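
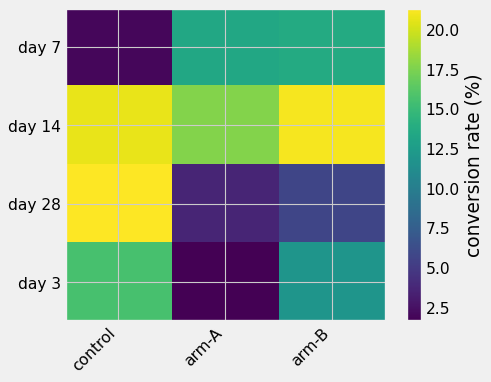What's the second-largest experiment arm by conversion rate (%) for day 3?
Top 3 for day 3: control ≈ 16, arm-B ≈ 12, arm-A ≈ 2.

arm-B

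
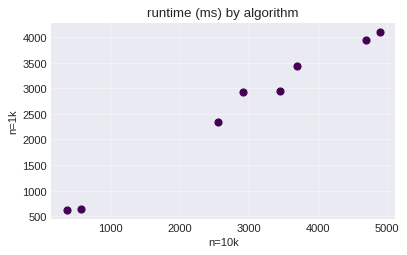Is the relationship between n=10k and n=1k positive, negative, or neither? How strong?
positive, strong

Points are positively correlated; strong (|r| ≈ 1.0).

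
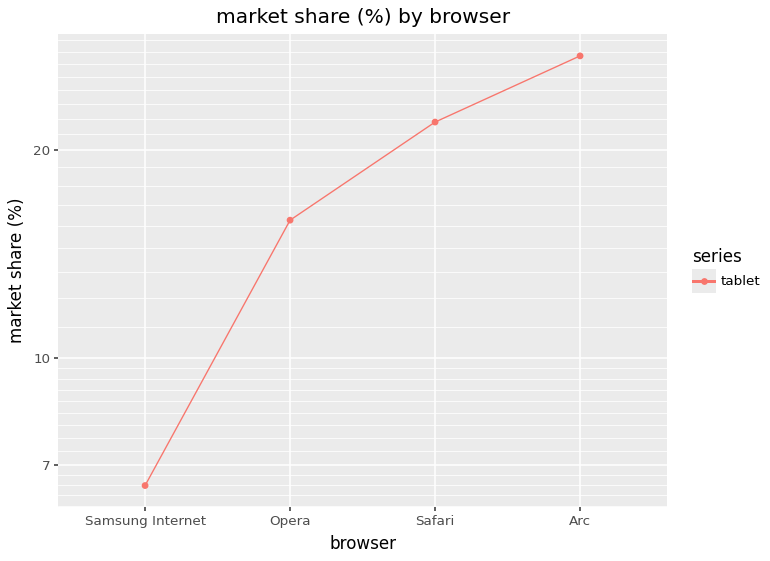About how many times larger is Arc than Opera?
Arc ≈ 28, Opera ≈ 16; 28/16 ≈ 1.75.

≈ 1.75×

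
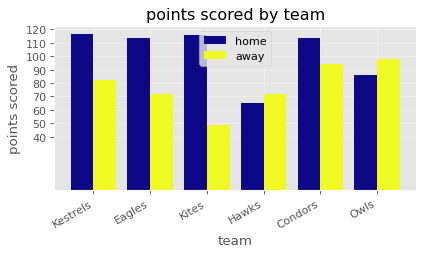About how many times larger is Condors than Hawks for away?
Condors ≈ 90, Hawks ≈ 70; 90/70 ≈ 1.29.

≈ 1.29×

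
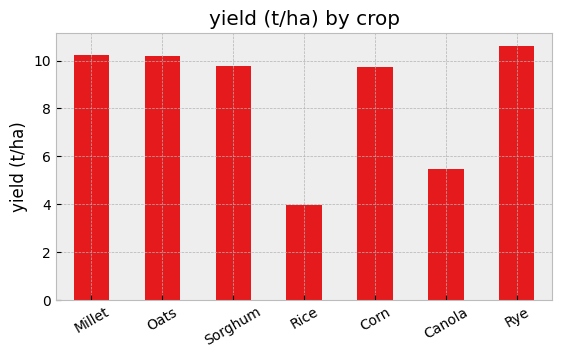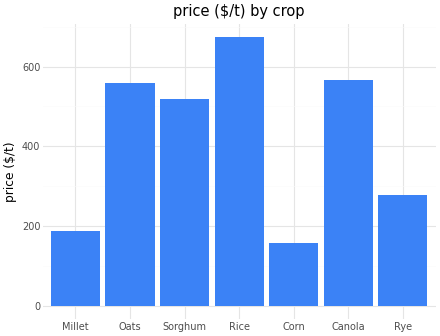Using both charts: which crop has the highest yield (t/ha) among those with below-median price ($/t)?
Chart 2 median price ($/t) ≈ 500; below-median crops: Millet, Corn, Rye. Among those, Rye has the highest yield (t/ha) (≈ 11).

Rye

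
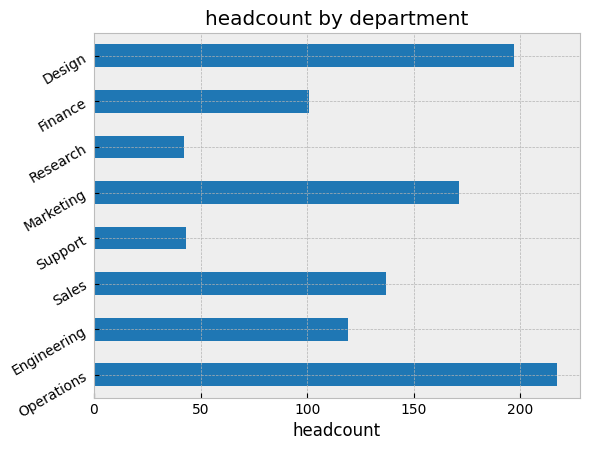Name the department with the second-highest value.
Design

Top 3: Operations ≈ 220, Design ≈ 200, Marketing ≈ 180.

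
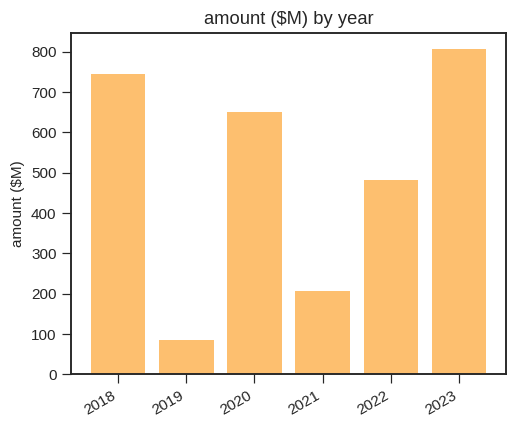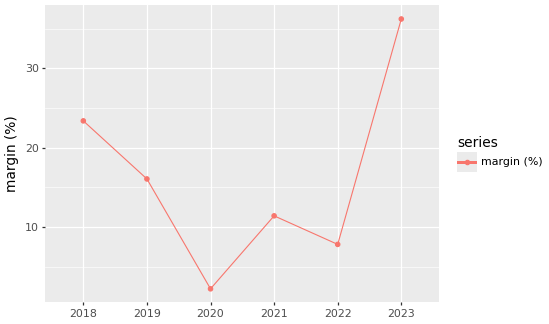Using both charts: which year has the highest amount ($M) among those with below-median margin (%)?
2020

Chart 2 median margin (%) ≈ 15; below-median years: 2020, 2021, 2022. Among those, 2020 has the highest amount ($M) (≈ 600).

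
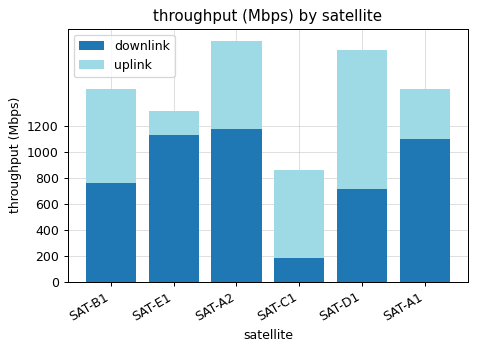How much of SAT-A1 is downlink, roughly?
≈ 1000

downlink top ≈ 1000, bottom ≈ 0; segment ≈ 1000.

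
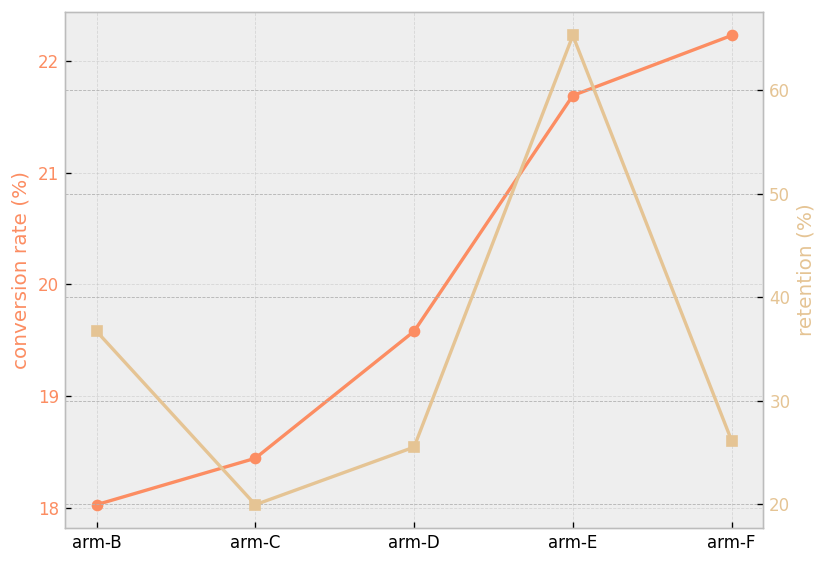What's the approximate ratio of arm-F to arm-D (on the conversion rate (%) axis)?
arm-F ≈ 22.0, arm-D ≈ 19.5; 22.0/19.5 ≈ 1.13.

≈ 1.13×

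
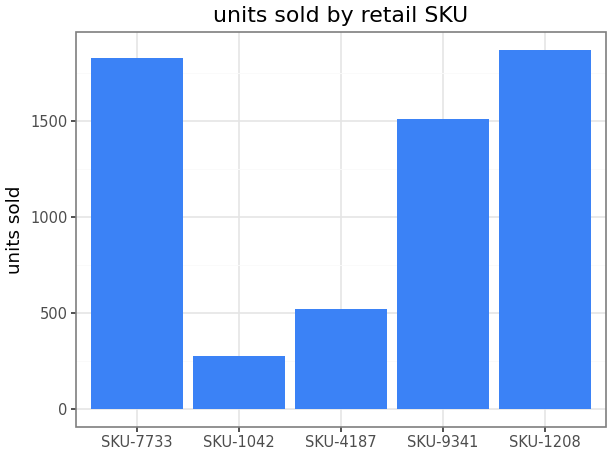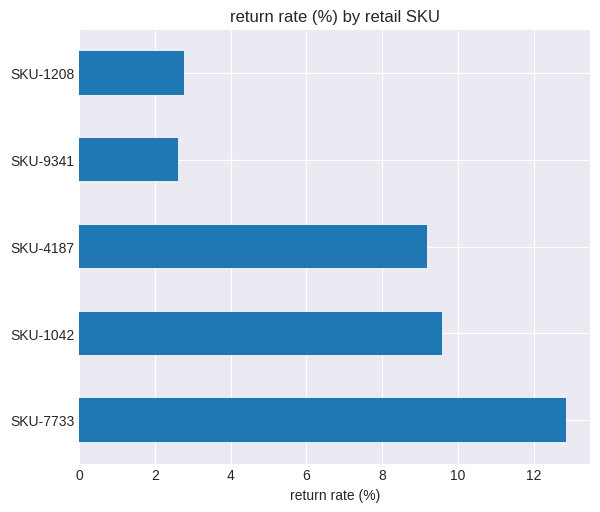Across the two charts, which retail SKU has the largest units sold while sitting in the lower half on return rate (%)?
SKU-1208

Chart 2 median return rate (%) ≈ 10; below-median retail SKUs: SKU-9341, SKU-1208. Among those, SKU-1208 has the highest units sold (≈ 1800).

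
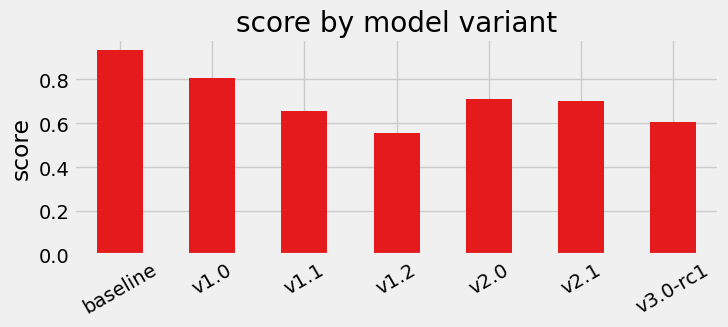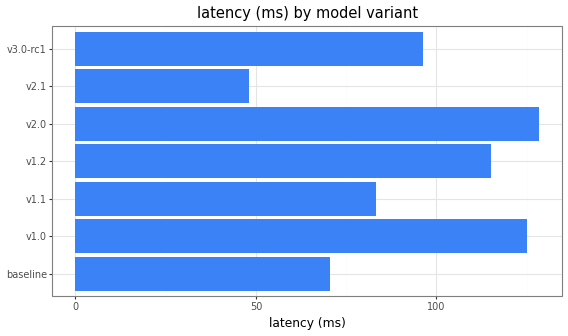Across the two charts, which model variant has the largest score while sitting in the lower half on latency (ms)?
Chart 2 median latency (ms) ≈ 100; below-median model variants: baseline, v1.1, v2.1. Among those, baseline has the highest score (≈ 0.9).

baseline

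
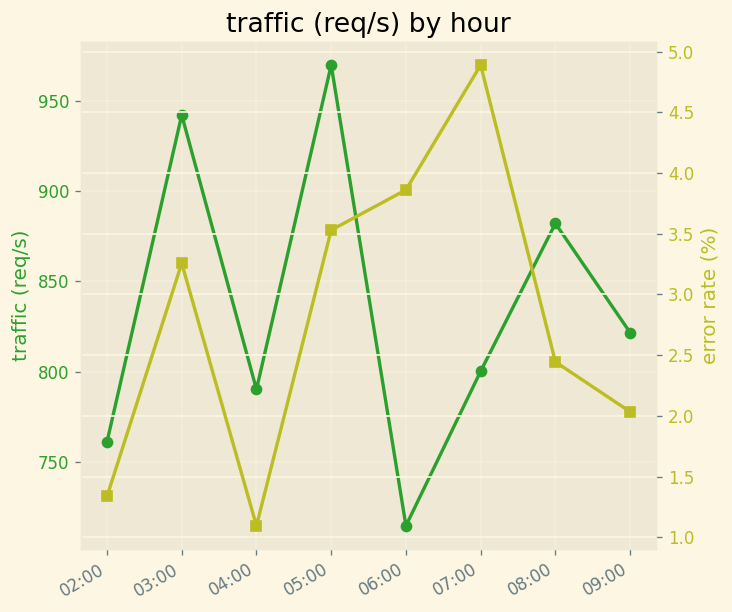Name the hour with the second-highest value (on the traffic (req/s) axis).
Top 3 (on the traffic (req/s) axis): 05:00 ≈ 975, 03:00 ≈ 950, 08:00 ≈ 875.

03:00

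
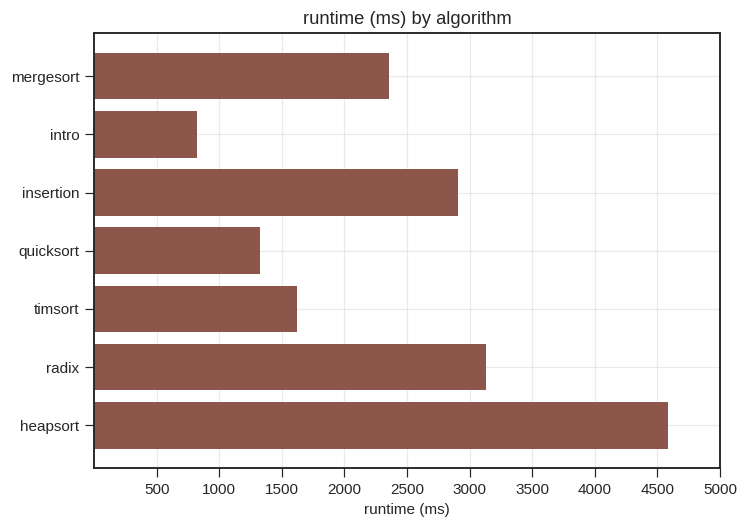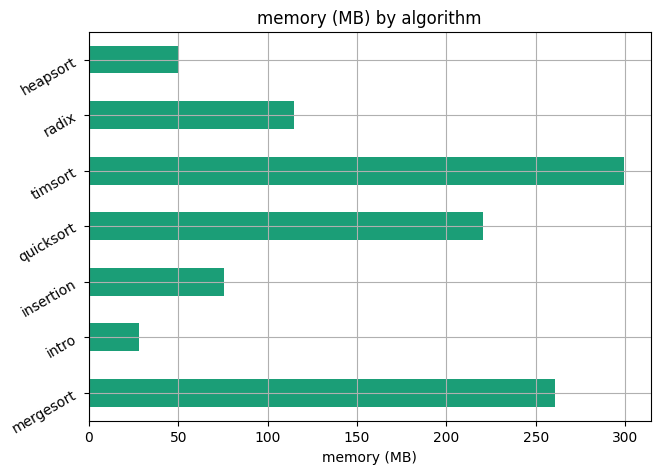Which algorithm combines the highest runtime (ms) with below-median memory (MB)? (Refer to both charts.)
heapsort

Chart 2 median memory (MB) ≈ 100; below-median algorithms: intro, insertion, heapsort. Among those, heapsort has the highest runtime (ms) (≈ 4500).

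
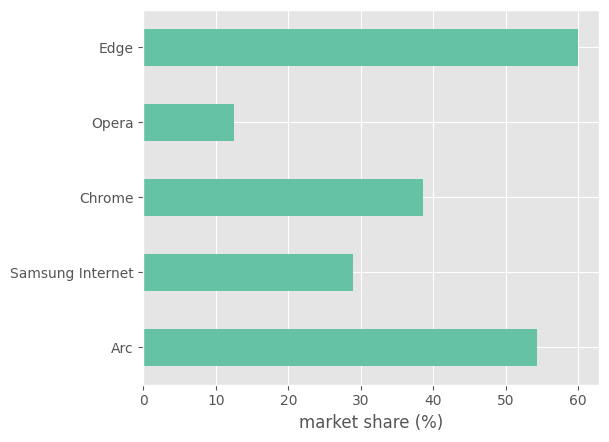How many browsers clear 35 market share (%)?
3

Above 35: Arc, Chrome, Edge.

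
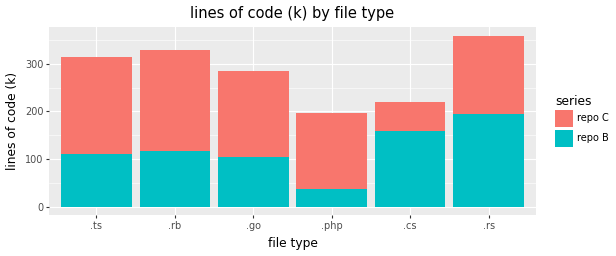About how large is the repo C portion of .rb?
repo C top ≈ 350, bottom ≈ 100; segment ≈ 250.

≈ 250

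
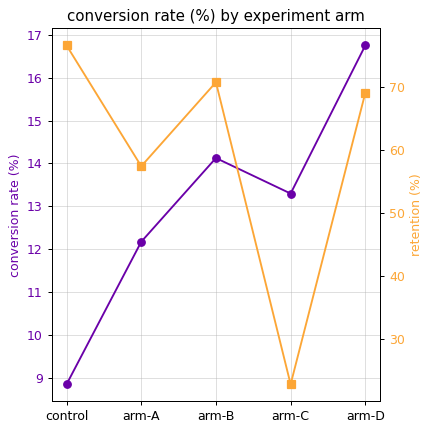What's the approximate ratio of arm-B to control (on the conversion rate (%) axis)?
≈ 1.56×

arm-B ≈ 14, control ≈ 9; 14/9 ≈ 1.56.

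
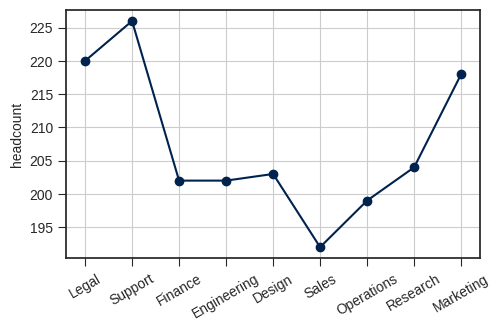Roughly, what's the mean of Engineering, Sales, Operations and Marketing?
(200 + 190 + 200 + 220) / 4 ≈ 202.

≈ 202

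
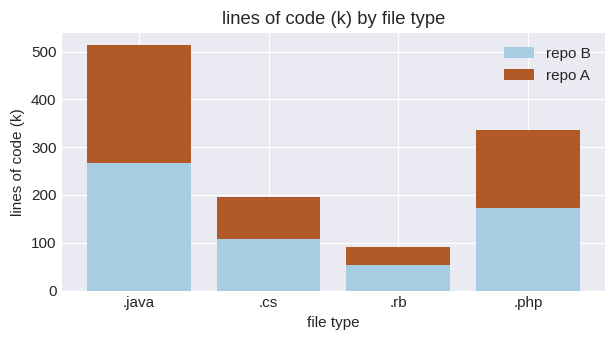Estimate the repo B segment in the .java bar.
≈ 250

repo B top ≈ 250, bottom ≈ 0; segment ≈ 250.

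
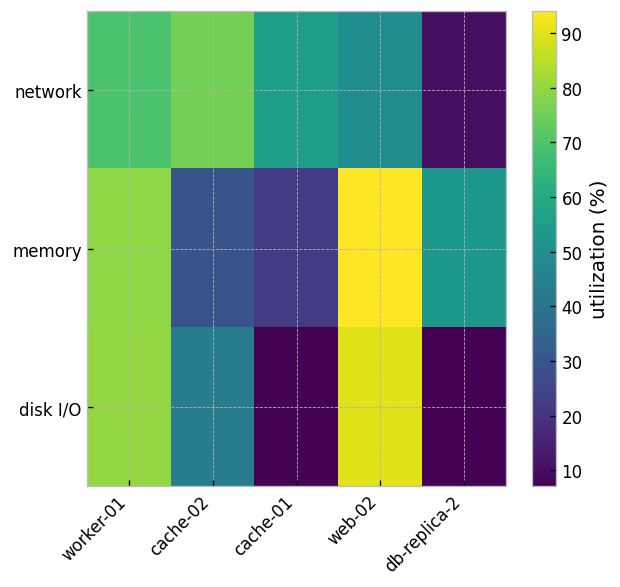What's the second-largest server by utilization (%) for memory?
worker-01

Top 3 for memory: web-02 ≈ 90, worker-01 ≈ 80, db-replica-2 ≈ 50.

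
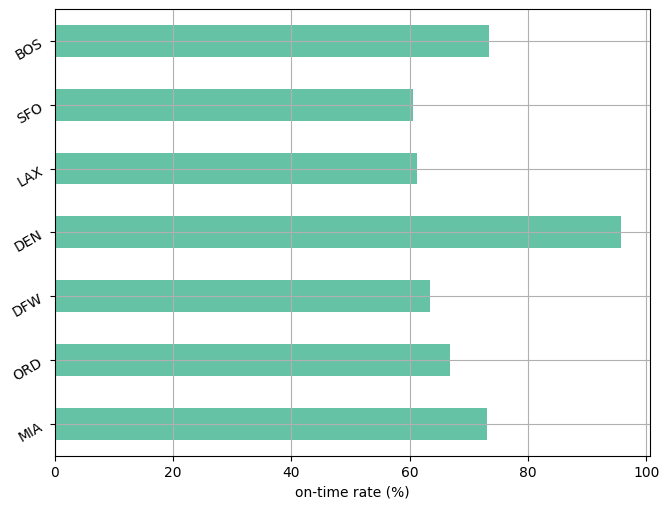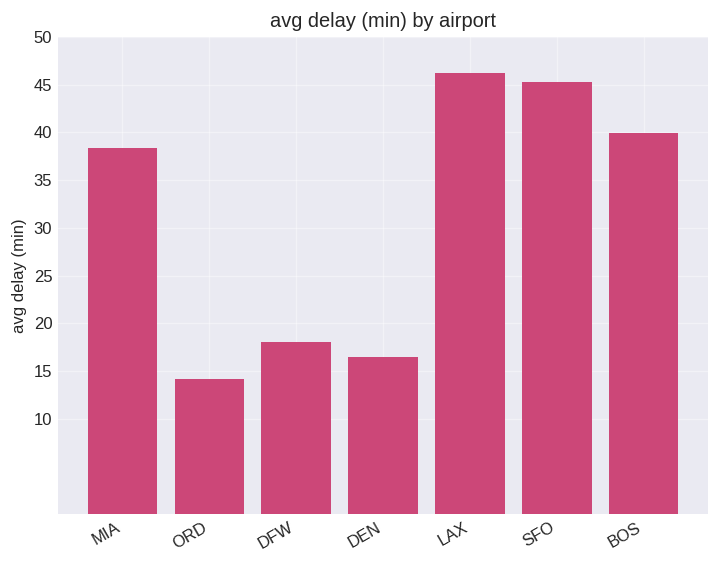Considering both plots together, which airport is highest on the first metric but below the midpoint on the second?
DEN

Chart 2 median avg delay (min) ≈ 40; below-median airports: ORD, DFW, DEN. Among those, DEN has the highest on-time rate (%) (≈ 100).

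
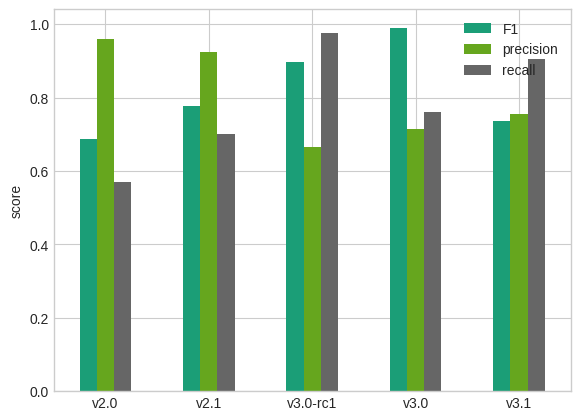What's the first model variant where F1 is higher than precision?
v3.0-rc1

v2.1: F1 ≈ 0.8 vs precision ≈ 0.9 (not yet); v3.0-rc1: F1 ≈ 0.9 vs precision ≈ 0.7 (first crossover).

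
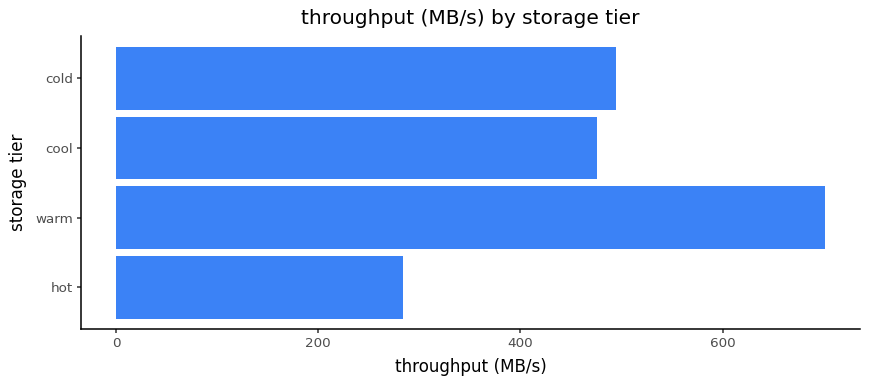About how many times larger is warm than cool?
warm ≈ 700, cool ≈ 500; 700/500 ≈ 1.4.

≈ 1.4×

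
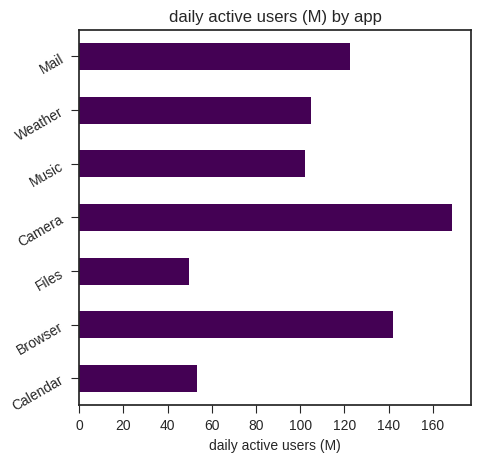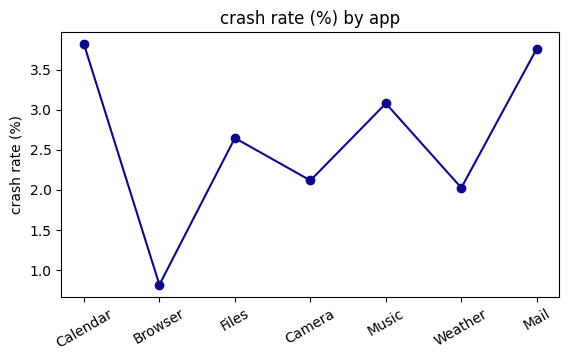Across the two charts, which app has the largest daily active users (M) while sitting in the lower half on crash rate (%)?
Chart 2 median crash rate (%) ≈ 2.5; below-median apps: Browser, Camera, Weather. Among those, Camera has the highest daily active users (M) (≈ 160).

Camera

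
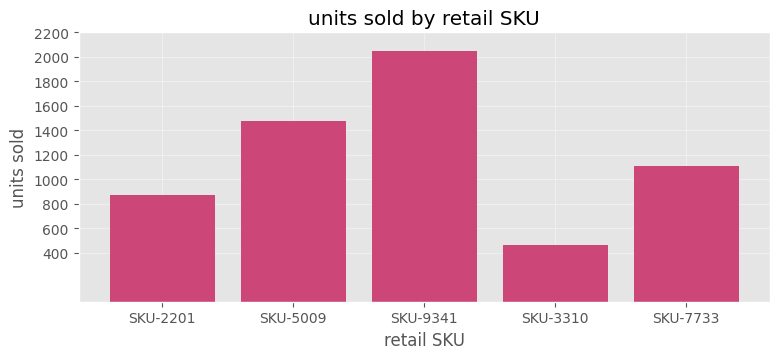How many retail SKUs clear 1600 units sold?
1

Above 1600: SKU-9341.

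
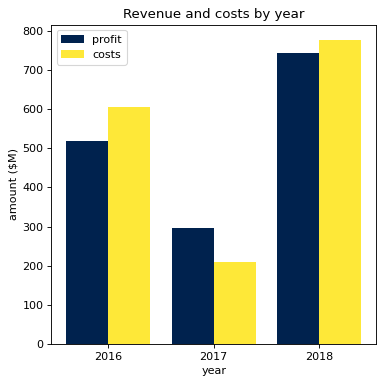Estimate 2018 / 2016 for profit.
2018 ≈ 700, 2016 ≈ 500; 700/500 ≈ 1.4.

≈ 1.4×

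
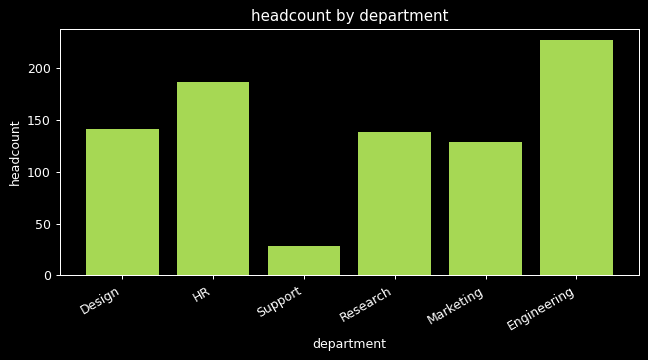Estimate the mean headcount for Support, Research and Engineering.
(20 + 140 + 220) / 3 ≈ 127.

≈ 127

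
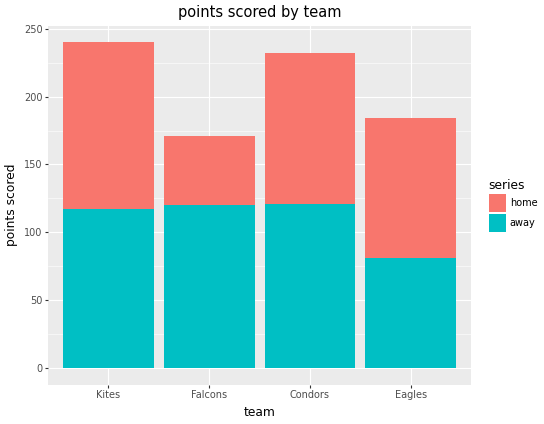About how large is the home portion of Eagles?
home top ≈ 180, bottom ≈ 80; segment ≈ 100.

≈ 100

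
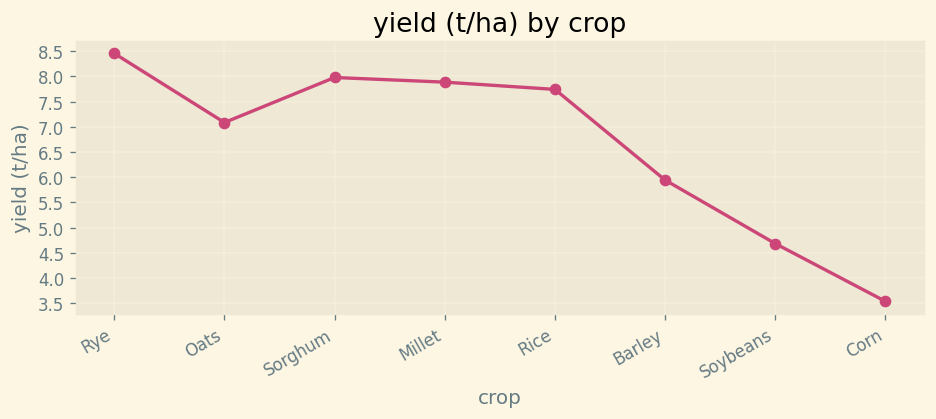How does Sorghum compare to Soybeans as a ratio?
Sorghum ≈ 8.0, Soybeans ≈ 4.5; 8.0/4.5 ≈ 1.78.

≈ 1.78×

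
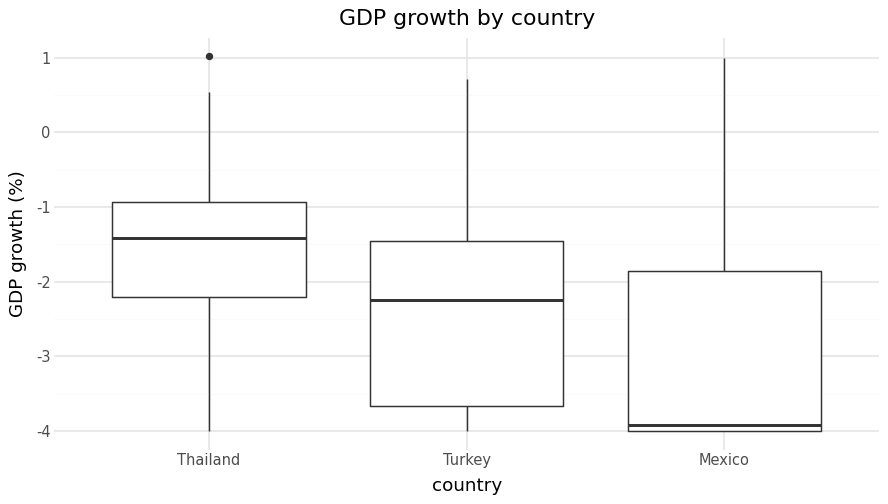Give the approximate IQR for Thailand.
Q3 ≈ -1.0, Q1 ≈ -2.2; IQR ≈ 1.2.

≈ 1.2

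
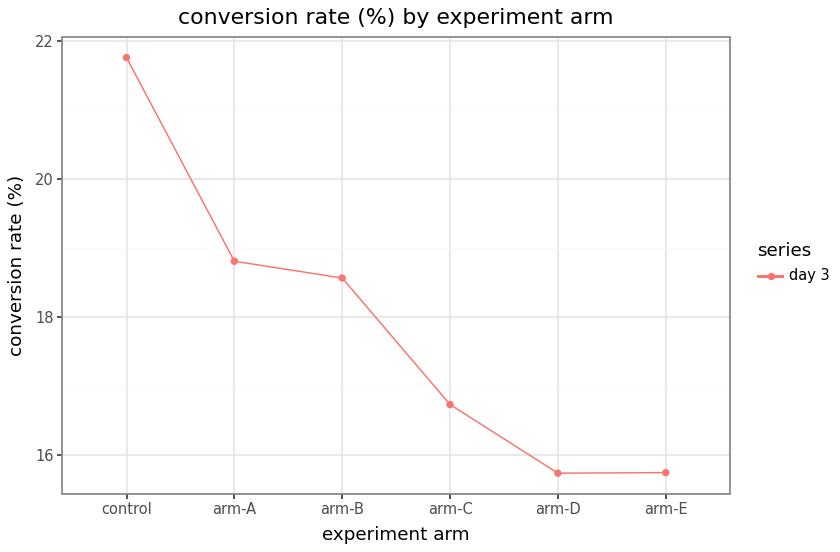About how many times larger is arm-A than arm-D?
≈ 1.19×

arm-A ≈ 19, arm-D ≈ 16; 19/16 ≈ 1.19.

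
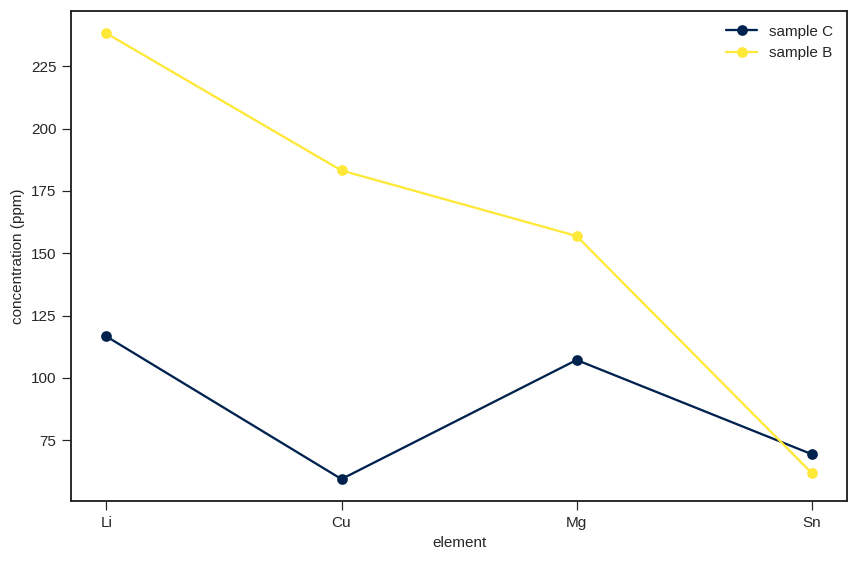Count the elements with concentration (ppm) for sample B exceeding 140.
3

Above 140: Li, Cu, Mg.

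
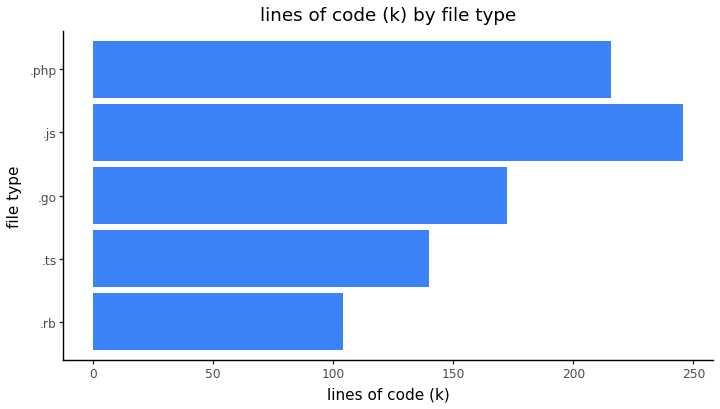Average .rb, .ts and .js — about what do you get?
≈ 167

(100 + 150 + 250) / 3 ≈ 167.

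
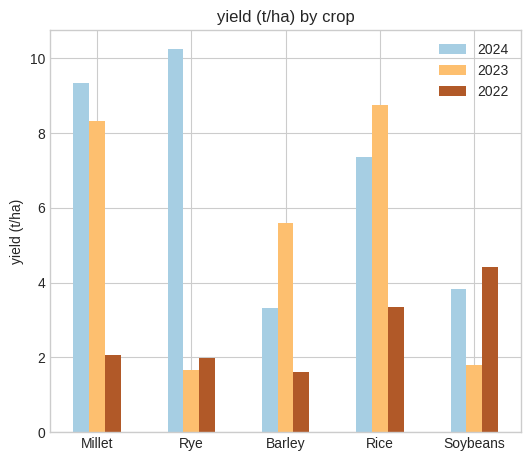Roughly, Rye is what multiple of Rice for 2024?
≈ 1.43×

Rye ≈ 10, Rice ≈ 7; 10/7 ≈ 1.43.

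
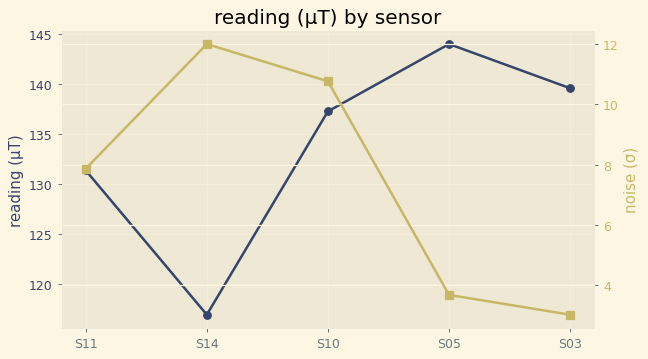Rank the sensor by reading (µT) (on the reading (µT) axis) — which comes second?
S03

Top 3 (on the reading (µT) axis): S05 ≈ 145, S03 ≈ 140, S10 ≈ 135.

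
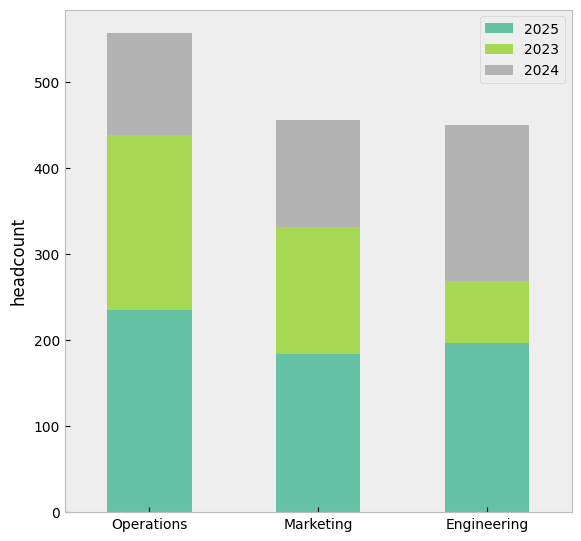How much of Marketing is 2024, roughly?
≈ 100

2024 top ≈ 450, bottom ≈ 350; segment ≈ 100.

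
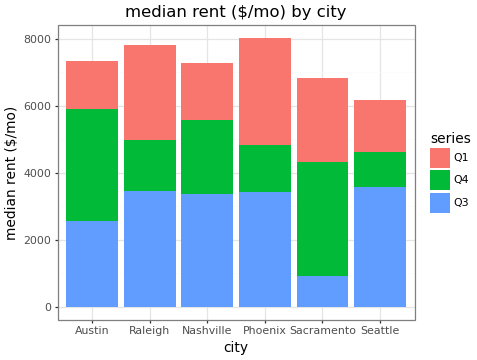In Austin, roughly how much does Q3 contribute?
≈ 3000

Q3 top ≈ 3000, bottom ≈ 0; segment ≈ 3000.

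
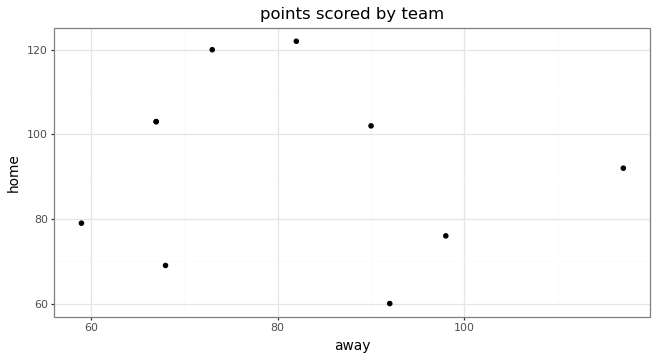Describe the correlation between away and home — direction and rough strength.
Points are roughly uncorrelated; weak (|r| ≈ 0.1).

no clear correlation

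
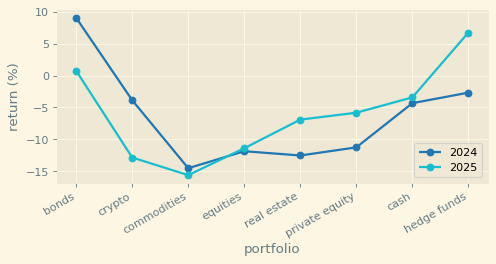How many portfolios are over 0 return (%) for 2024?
Above 0: bonds.

1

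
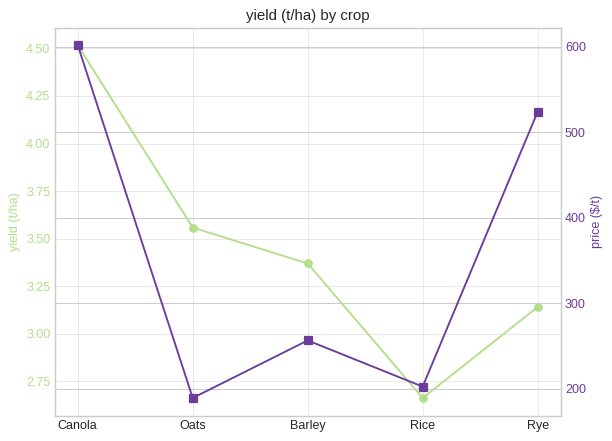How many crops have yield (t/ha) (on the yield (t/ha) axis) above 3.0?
Above 3.0: Canola, Oats, Barley, Rye.

4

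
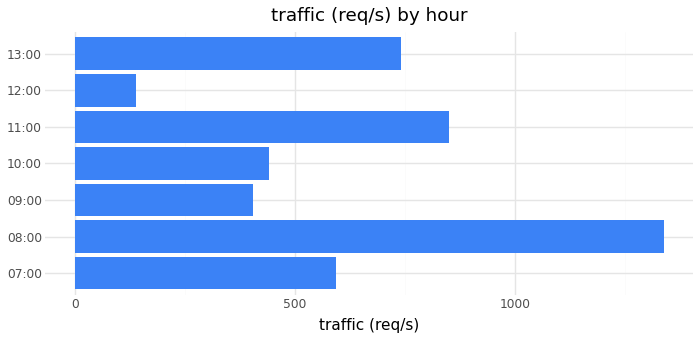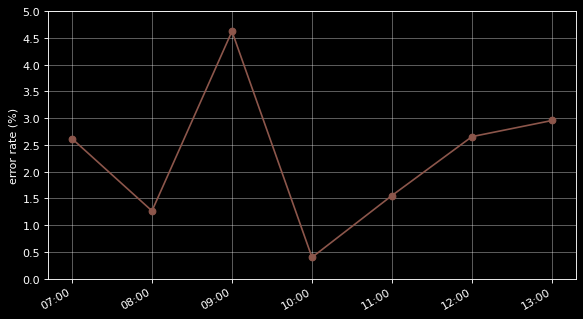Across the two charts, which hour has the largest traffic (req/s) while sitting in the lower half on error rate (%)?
Chart 2 median error rate (%) ≈ 2.5; below-median hours: 08:00, 10:00, 11:00. Among those, 08:00 has the highest traffic (req/s) (≈ 1400).

08:00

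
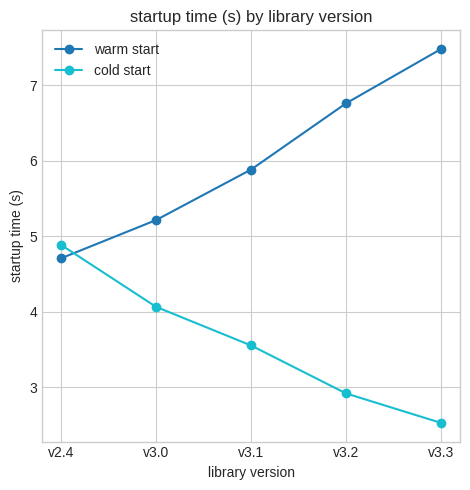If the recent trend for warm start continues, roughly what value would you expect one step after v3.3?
Last three: 6.0, 7.0, 7.5 → slope ≈ 0.75/step → next ≈ 8.25.

≈ 8.25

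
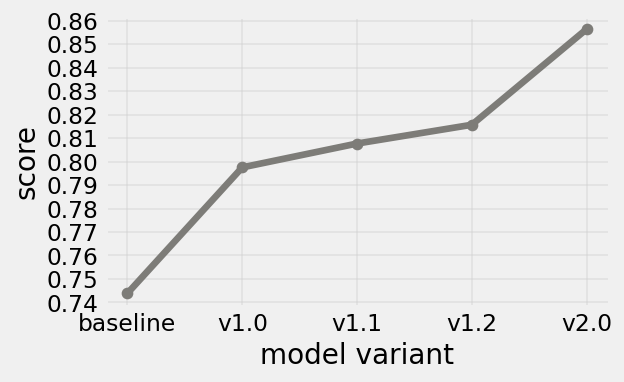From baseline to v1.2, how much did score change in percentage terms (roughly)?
≈ +10.8%

baseline ≈ 0.74, v1.2 ≈ 0.82; (0.82 − 0.74) / 0.74 ≈ +10.8%.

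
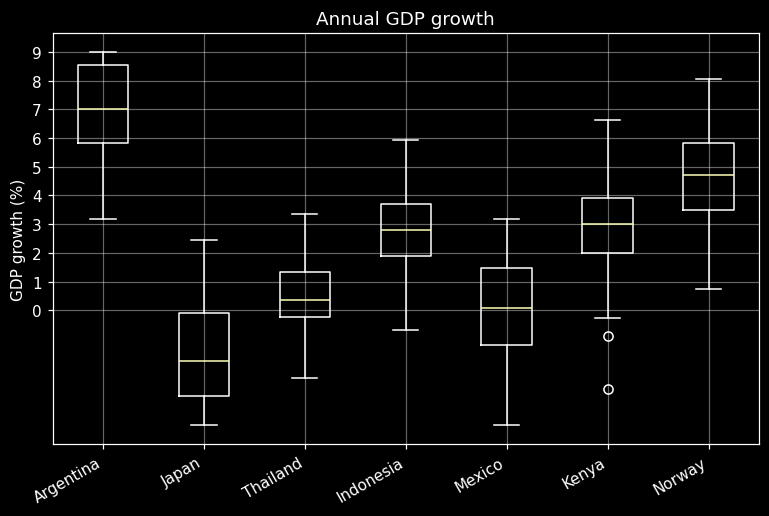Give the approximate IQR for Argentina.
Q3 ≈ 9, Q1 ≈ 6; IQR ≈ 3.

≈ 3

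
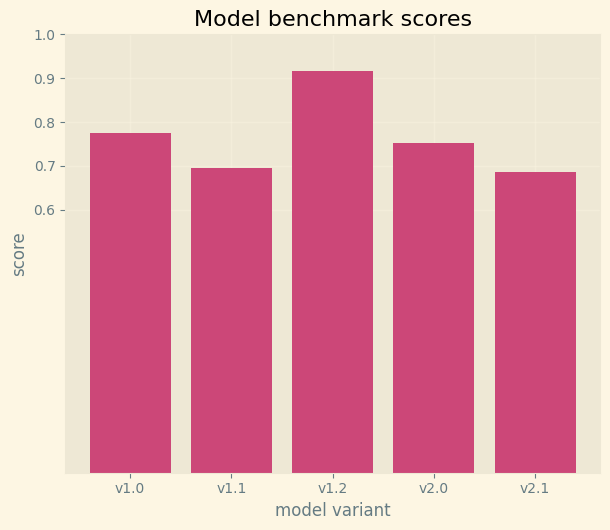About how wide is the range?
≈ 0.2

Max v1.2 ≈ 0.9, min v2.1 ≈ 0.7; range ≈ 0.2.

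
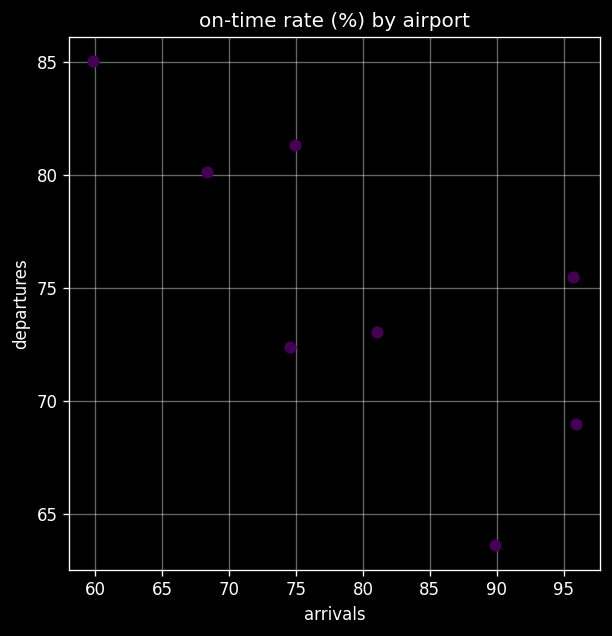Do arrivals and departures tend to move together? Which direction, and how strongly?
negative, strong

Points are negatively correlated; strong (|r| ≈ 0.8).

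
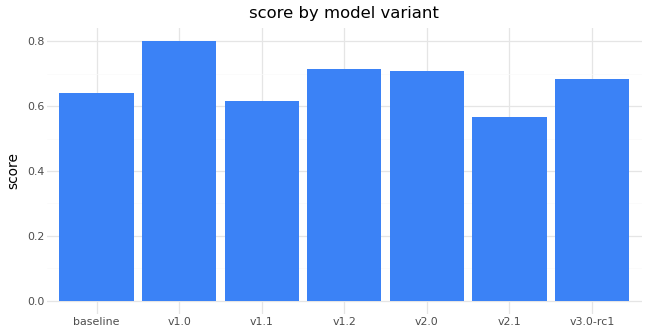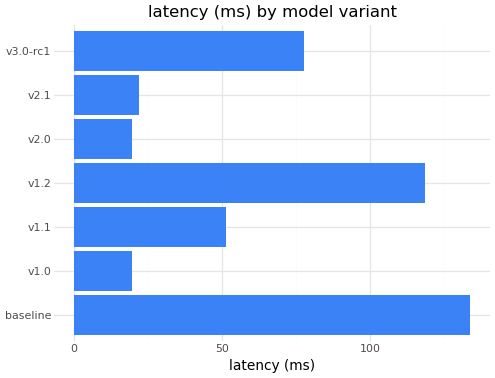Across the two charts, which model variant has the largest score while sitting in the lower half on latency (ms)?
Chart 2 median latency (ms) ≈ 60; below-median model variants: v1.0, v2.0, v2.1. Among those, v1.0 has the highest score (≈ 0.8).

v1.0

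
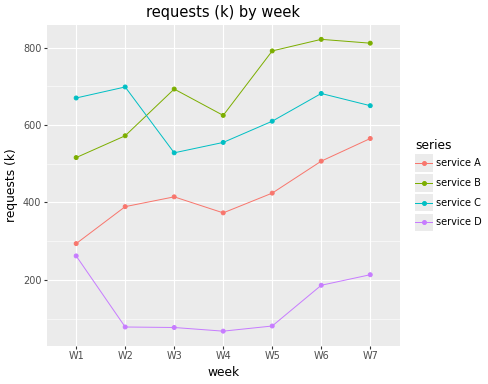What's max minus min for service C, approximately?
Max W2 ≈ 700, min W3 ≈ 500; range ≈ 200.

≈ 200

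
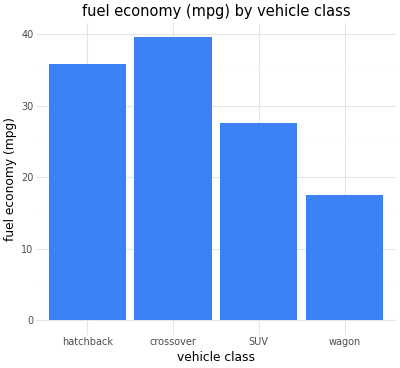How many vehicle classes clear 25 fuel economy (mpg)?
Above 25: hatchback, crossover, SUV.

3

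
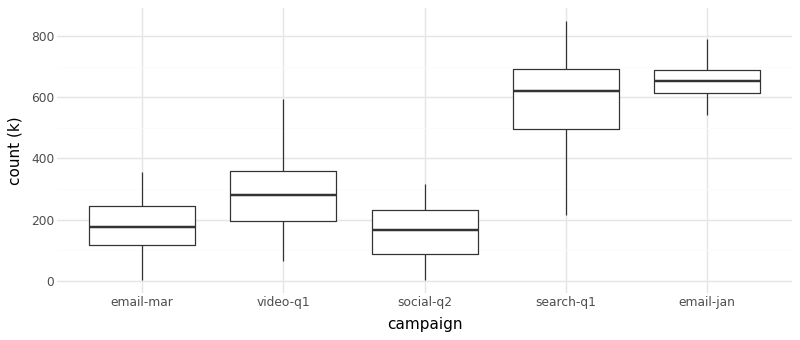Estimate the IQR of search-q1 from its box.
Q3 ≈ 700, Q1 ≈ 500; IQR ≈ 200.

≈ 200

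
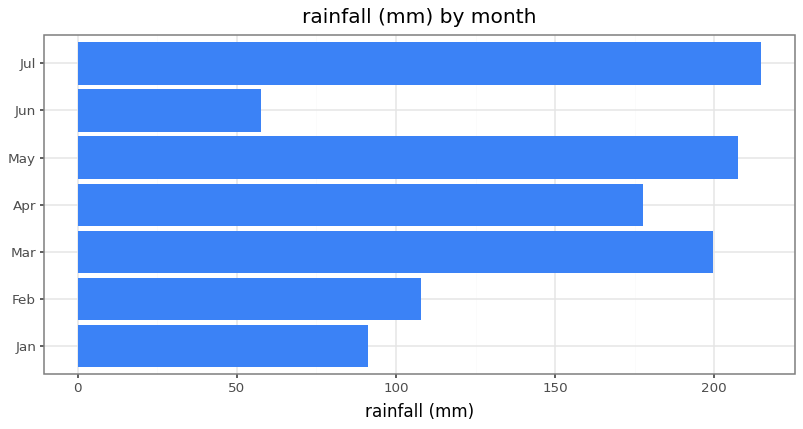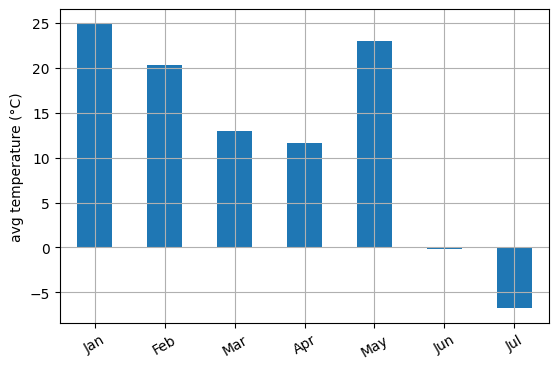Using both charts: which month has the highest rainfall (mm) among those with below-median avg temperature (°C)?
Chart 2 median avg temperature (°C) ≈ 15; below-median months: Apr, Jun, Jul. Among those, Jul has the highest rainfall (mm) (≈ 220).

Jul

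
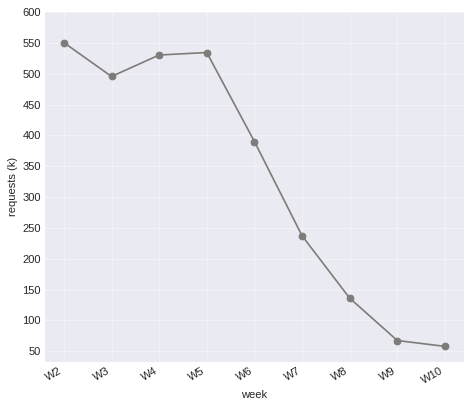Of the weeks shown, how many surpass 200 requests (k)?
6

Above 200: W2, W3, W4, W5, W6, W7.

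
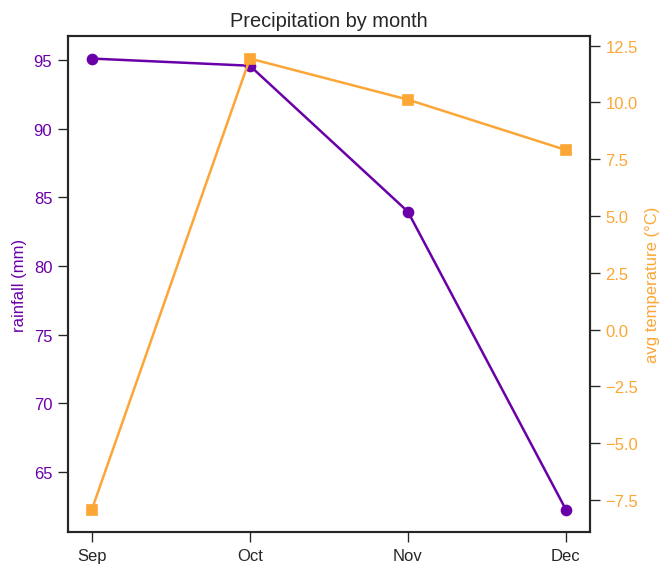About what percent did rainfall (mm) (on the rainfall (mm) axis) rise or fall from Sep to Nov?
Sep ≈ 95, Nov ≈ 85; (85 − 95) / 95 ≈ -10.5%.

≈ -10.5%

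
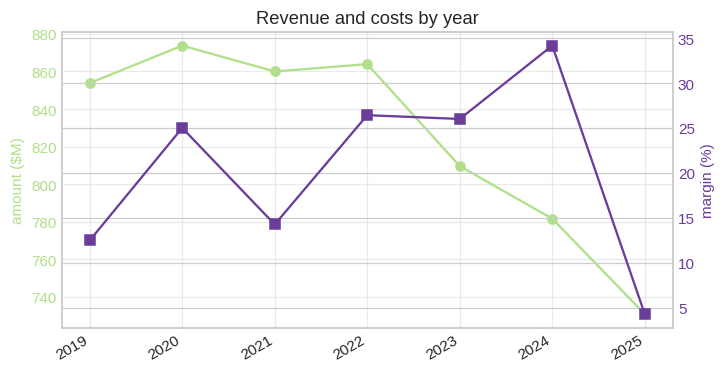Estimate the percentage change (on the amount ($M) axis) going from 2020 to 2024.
≈ -11.4%

2020 ≈ 880, 2024 ≈ 780; (780 − 880) / 880 ≈ -11.4%.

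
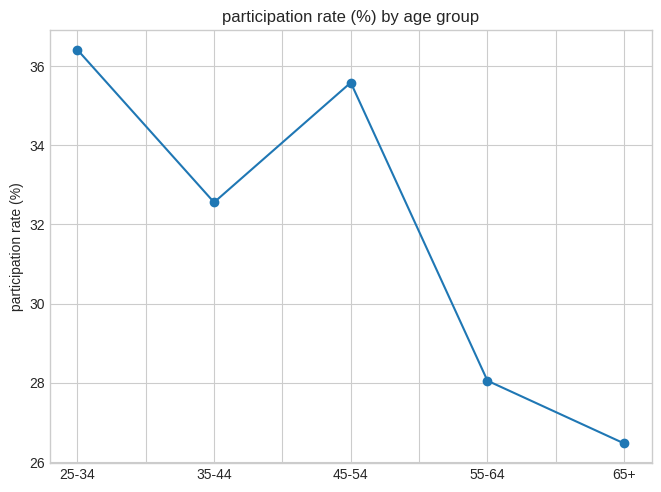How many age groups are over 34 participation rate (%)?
2

Above 34: 25-34, 45-54.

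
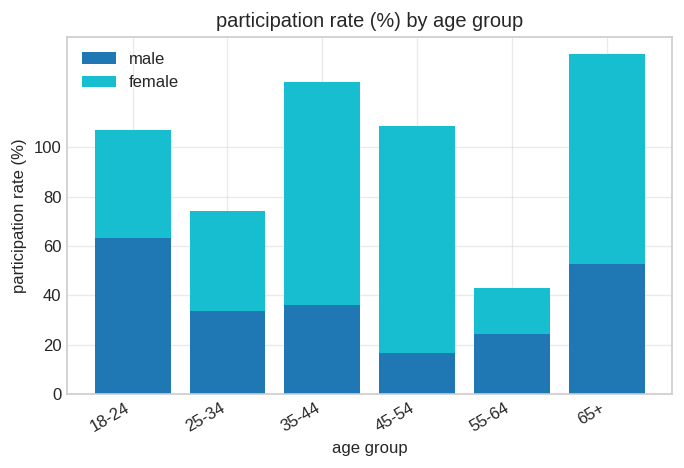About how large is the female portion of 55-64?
female top ≈ 40, bottom ≈ 20; segment ≈ 20.

≈ 20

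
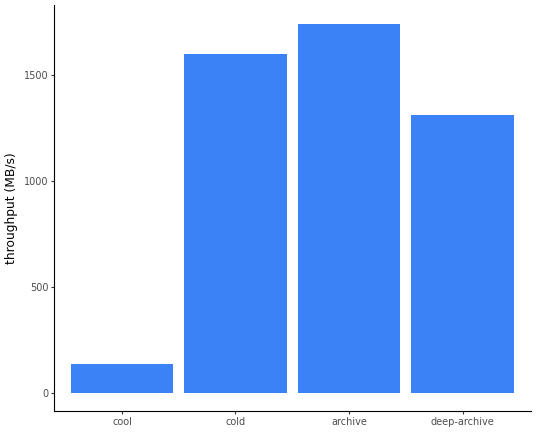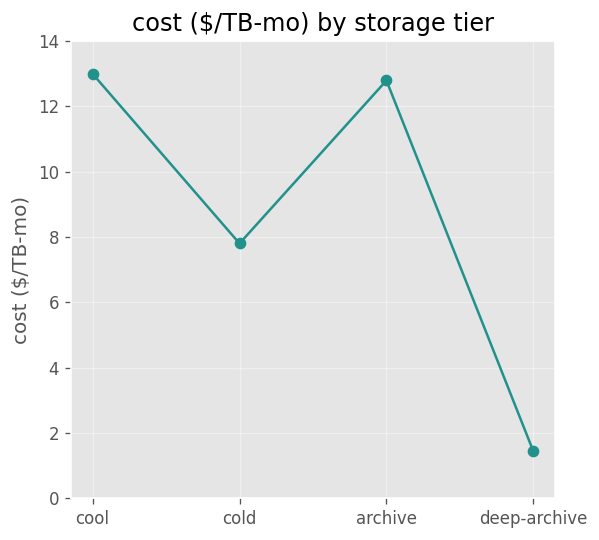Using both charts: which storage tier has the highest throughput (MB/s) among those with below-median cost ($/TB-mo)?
Chart 2 median cost ($/TB-mo) ≈ 10; below-median storage tiers: cold, deep-archive. Among those, cold has the highest throughput (MB/s) (≈ 1600).

cold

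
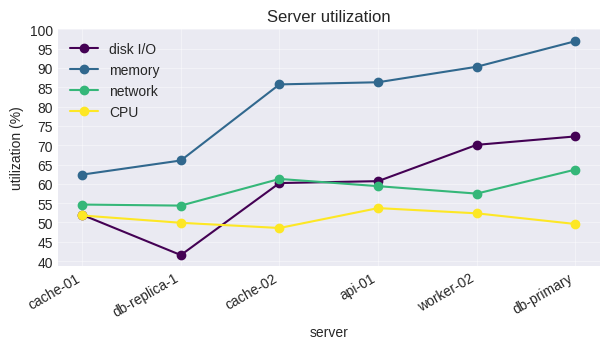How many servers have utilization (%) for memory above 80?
Above 80: cache-02, api-01, worker-02, db-primary.

4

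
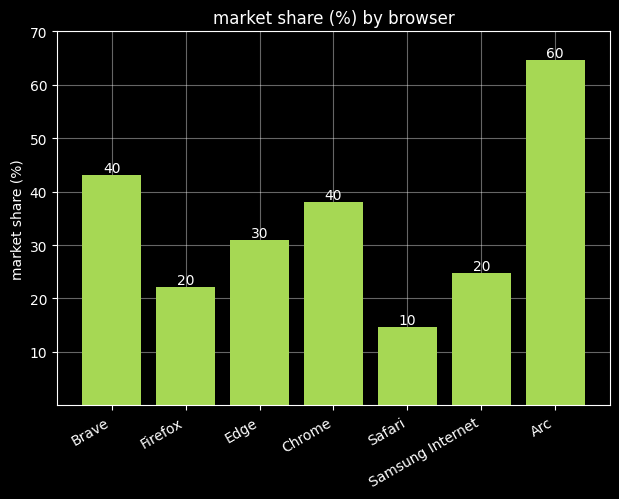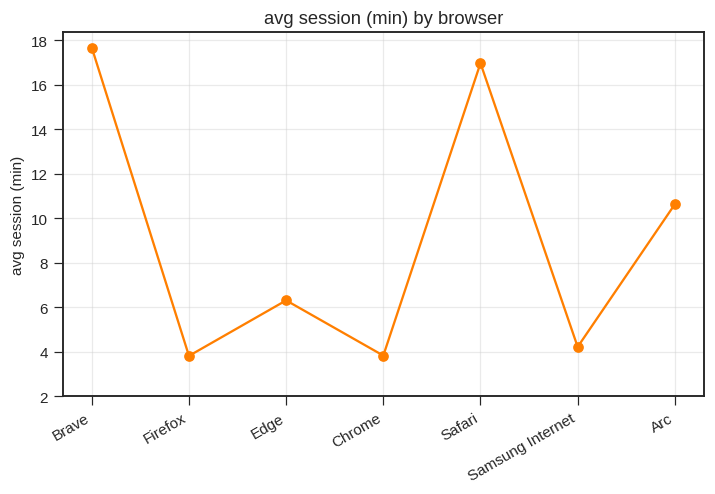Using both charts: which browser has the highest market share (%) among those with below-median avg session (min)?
Chart 2 median avg session (min) ≈ 6; below-median browsers: Firefox, Chrome, Samsung Internet. Among those, Chrome has the highest market share (%) (≈ 40).

Chrome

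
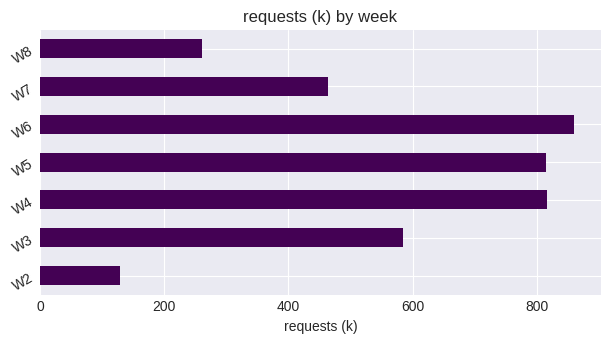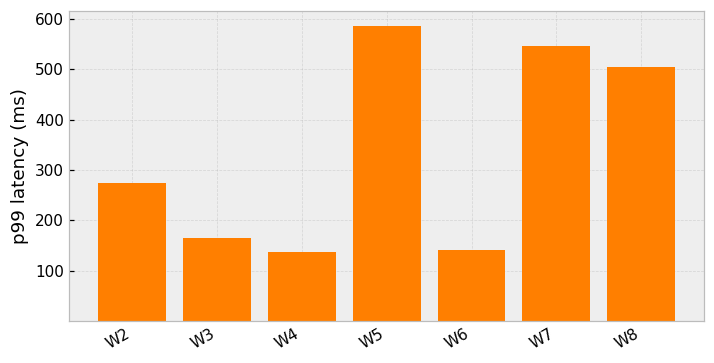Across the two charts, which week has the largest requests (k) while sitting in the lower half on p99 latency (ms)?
Chart 2 median p99 latency (ms) ≈ 300; below-median weeks: W3, W4, W6. Among those, W6 has the highest requests (k) (≈ 900).

W6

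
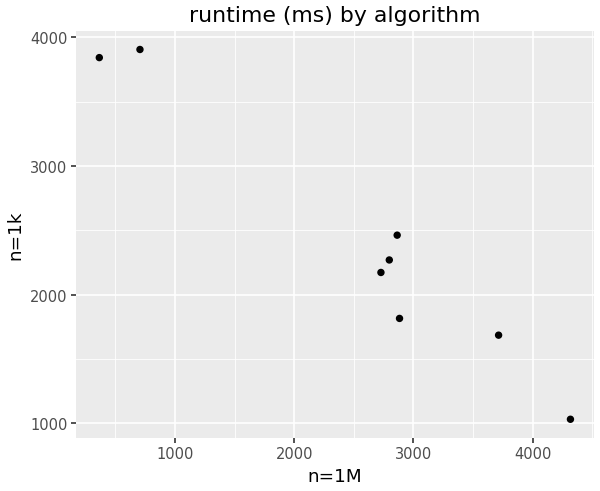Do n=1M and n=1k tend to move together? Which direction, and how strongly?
negative, strong

Points are negatively correlated; strong (|r| ≈ 1.0).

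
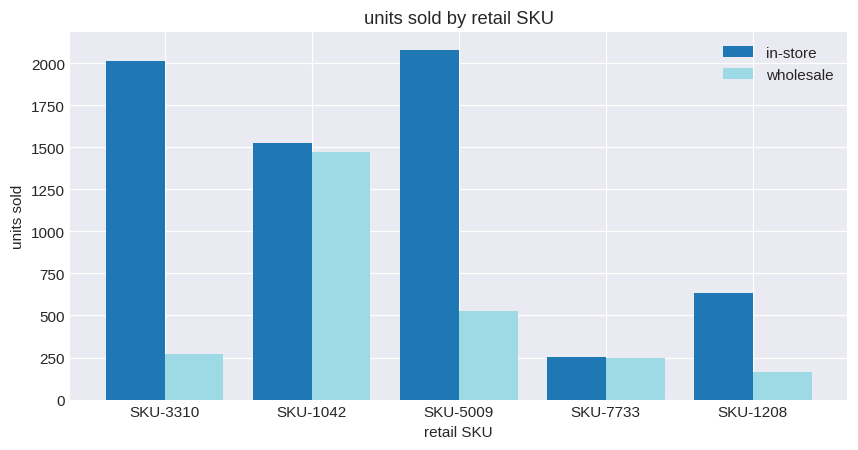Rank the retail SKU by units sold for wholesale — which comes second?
SKU-5009

Top 3 for wholesale: SKU-1042 ≈ 1400, SKU-5009 ≈ 600, SKU-3310 ≈ 200.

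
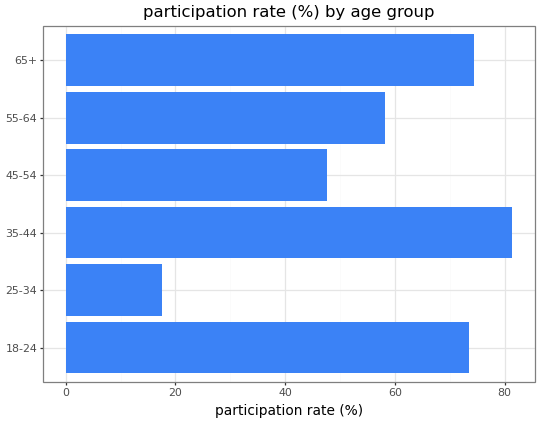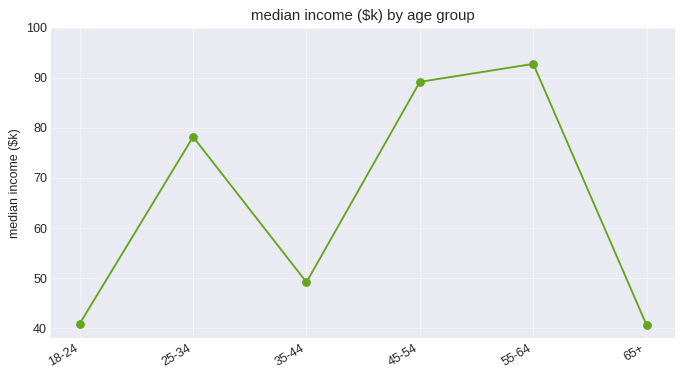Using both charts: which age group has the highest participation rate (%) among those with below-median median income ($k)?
35-44

Chart 2 median median income ($k) ≈ 60; below-median age groups: 18-24, 35-44, 65+. Among those, 35-44 has the highest participation rate (%) (≈ 80).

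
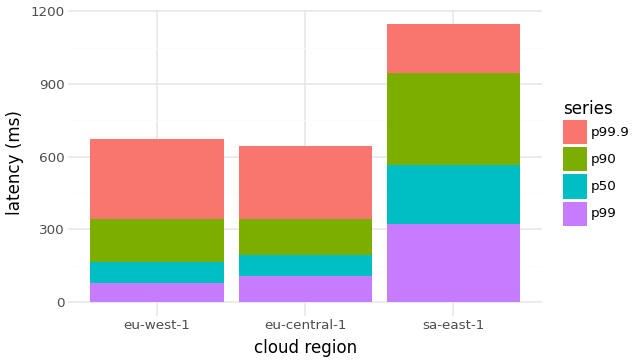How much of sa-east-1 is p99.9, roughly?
≈ 200

p99.9 top ≈ 1100, bottom ≈ 900; segment ≈ 200.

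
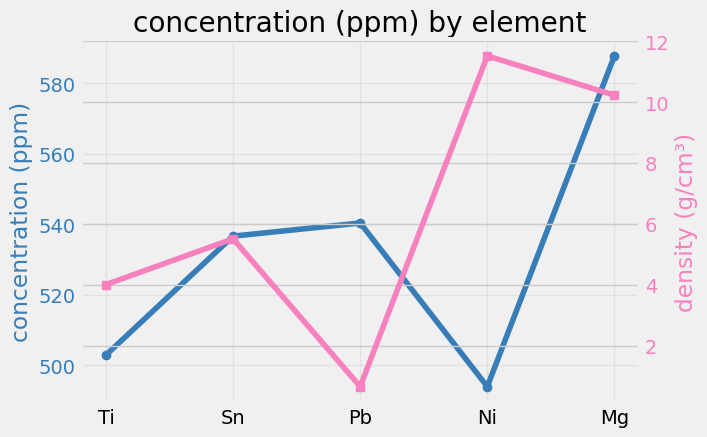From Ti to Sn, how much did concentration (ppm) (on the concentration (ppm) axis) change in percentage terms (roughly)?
≈ +8%

Ti ≈ 500, Sn ≈ 540; (540 − 500) / 500 ≈ +8%.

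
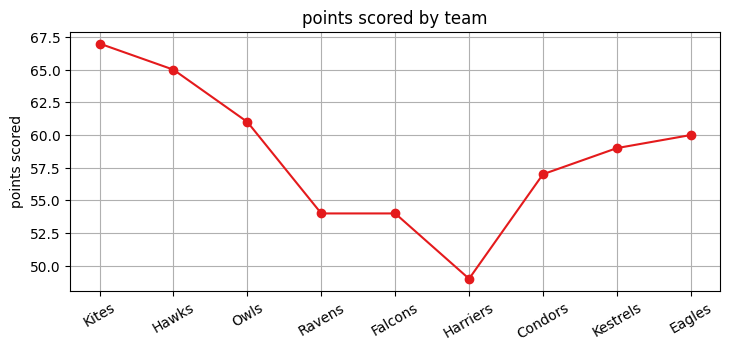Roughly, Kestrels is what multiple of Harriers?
≈ 1.25×

Kestrels ≈ 60, Harriers ≈ 48; 60/48 ≈ 1.25.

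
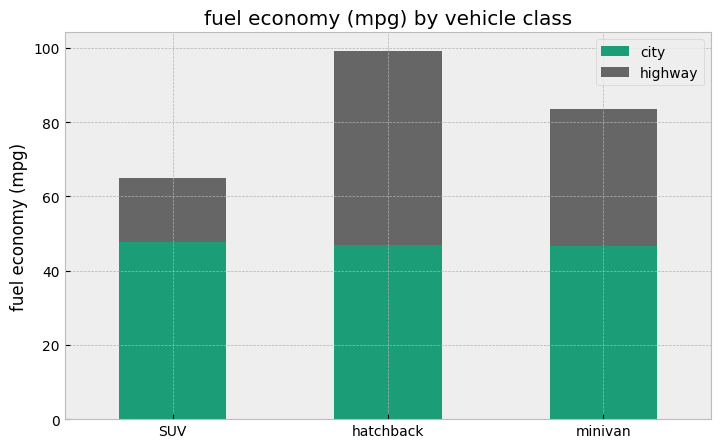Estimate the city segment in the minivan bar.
city top ≈ 50, bottom ≈ 0; segment ≈ 50.

≈ 50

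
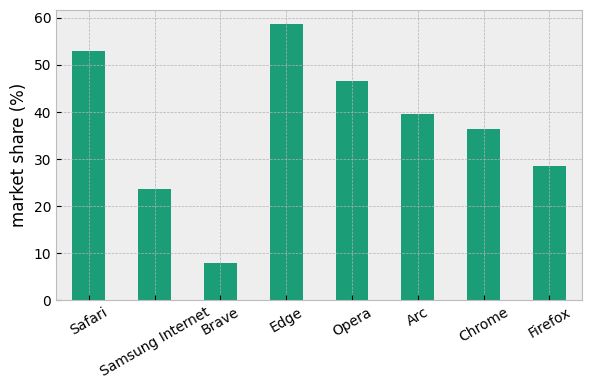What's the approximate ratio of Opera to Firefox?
Opera ≈ 45, Firefox ≈ 30; 45/30 ≈ 1.5.

≈ 1.5×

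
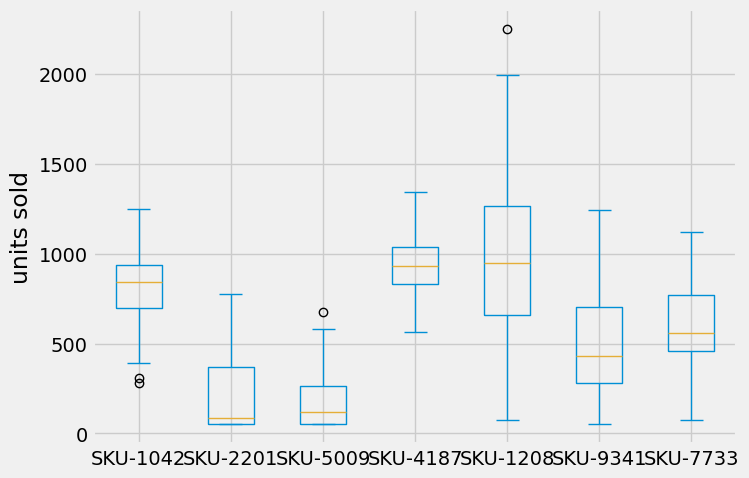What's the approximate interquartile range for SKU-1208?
Q3 ≈ 1300, Q1 ≈ 700; IQR ≈ 600.

≈ 600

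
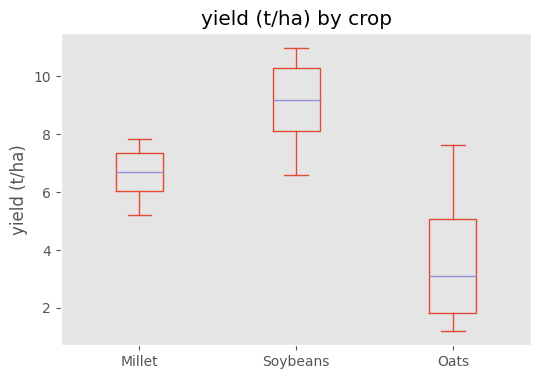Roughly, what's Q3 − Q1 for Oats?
Q3 ≈ 5.0, Q1 ≈ 2.0; IQR ≈ 3.0.

≈ 3.0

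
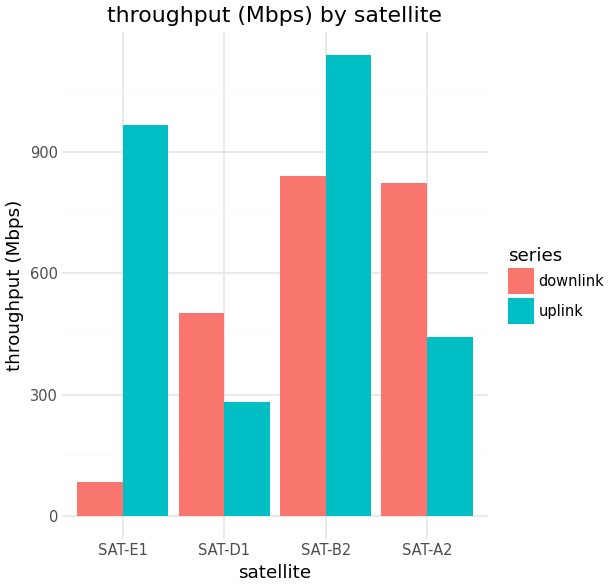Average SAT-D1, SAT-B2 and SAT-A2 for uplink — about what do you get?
(300 + 1100 + 400) / 3 ≈ 600.

≈ 600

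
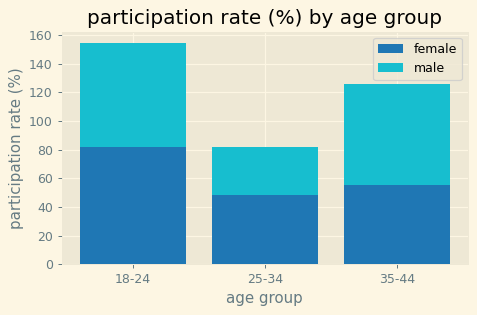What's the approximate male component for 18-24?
male top ≈ 160, bottom ≈ 80; segment ≈ 80.

≈ 80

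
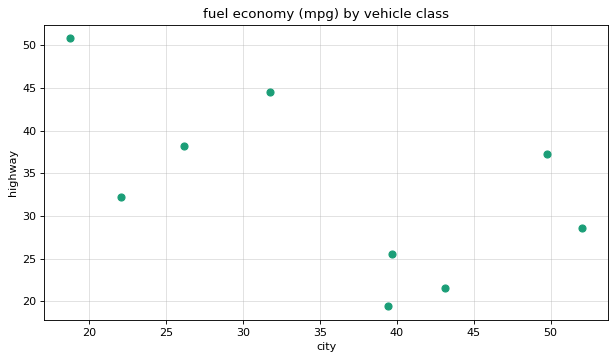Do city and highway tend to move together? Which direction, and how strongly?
negative, moderate

Points are negatively correlated; moderate (|r| ≈ 0.6).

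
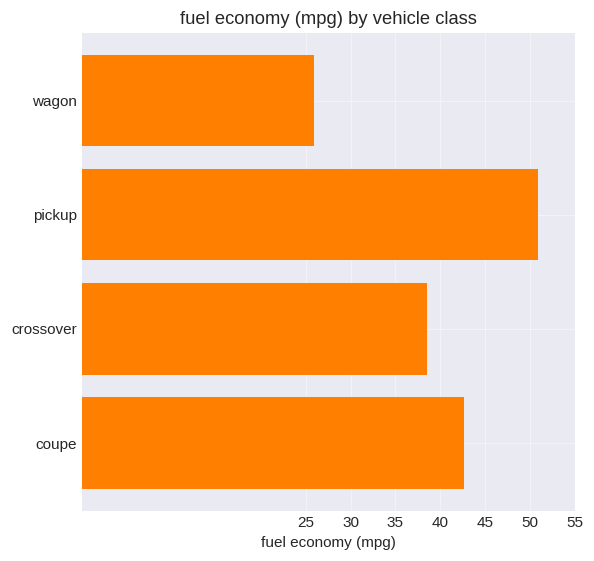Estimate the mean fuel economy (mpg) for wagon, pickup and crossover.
≈ 38

(25 + 50 + 40) / 3 ≈ 38.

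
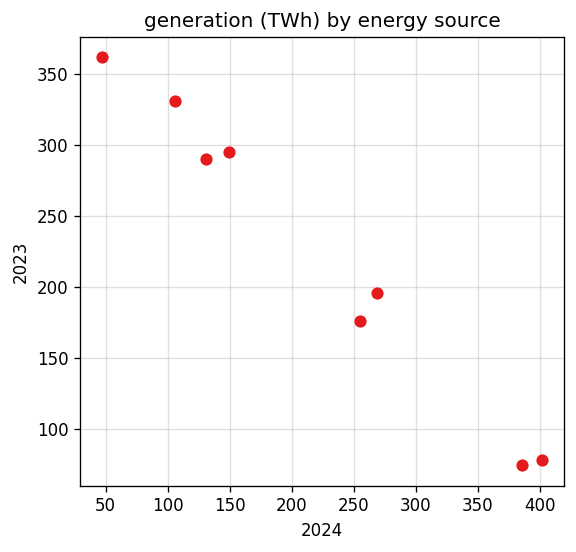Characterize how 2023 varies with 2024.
Points are negatively correlated; strong (|r| ≈ 1.0).

negative, strong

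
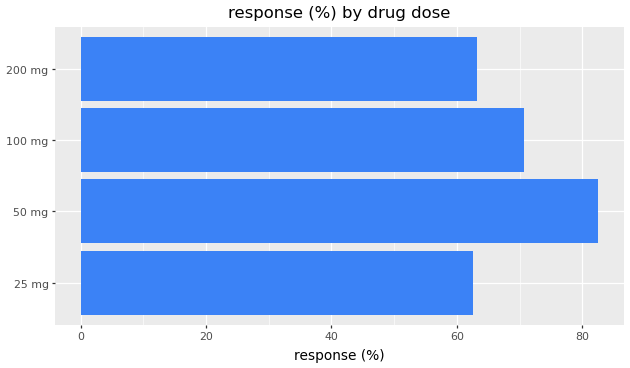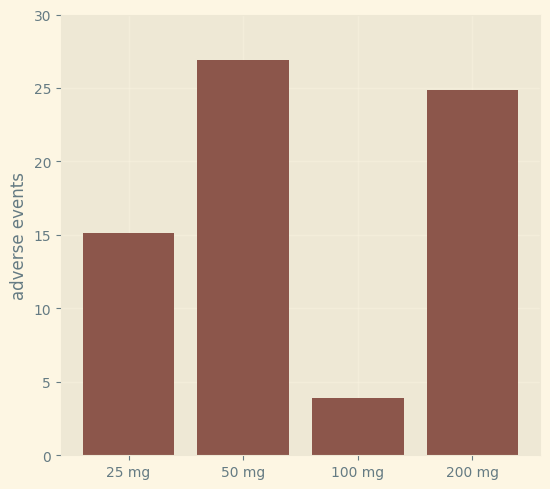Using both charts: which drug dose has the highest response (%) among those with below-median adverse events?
Chart 2 median adverse events ≈ 20; below-median drug doses: 25 mg, 100 mg. Among those, 100 mg has the highest response (%) (≈ 70).

100 mg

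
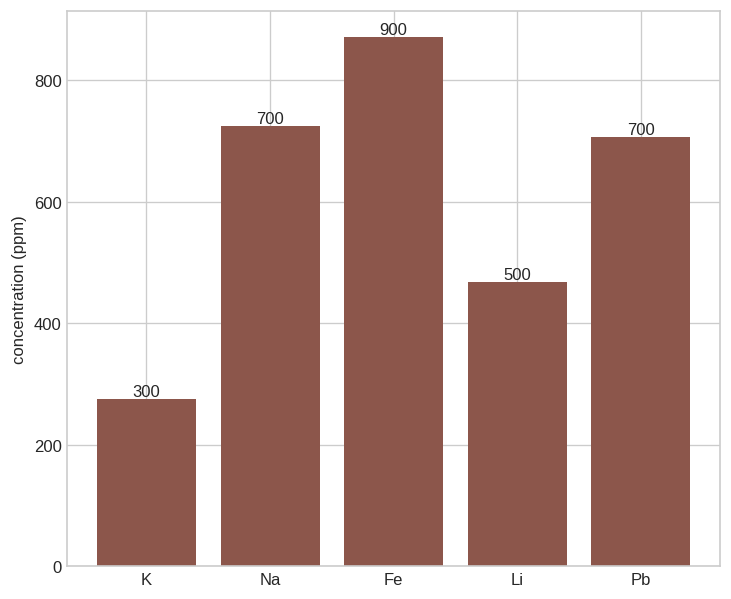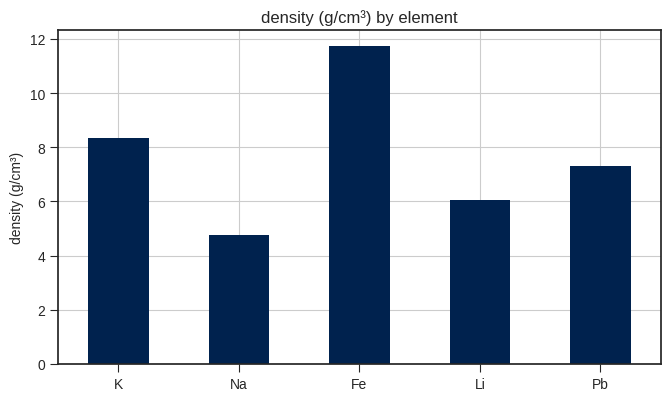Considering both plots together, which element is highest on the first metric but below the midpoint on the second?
Na

Chart 2 median density (g/cm³) ≈ 8; below-median elements: Na, Li. Among those, Na has the highest concentration (ppm) (≈ 700).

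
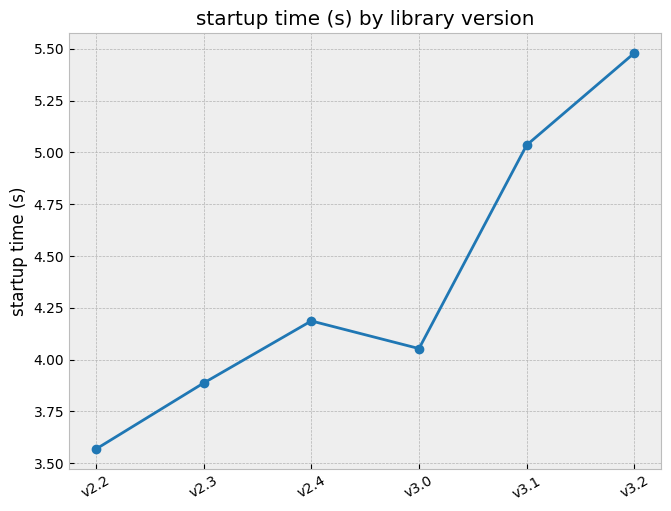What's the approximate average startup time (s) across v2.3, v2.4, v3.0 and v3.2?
(3.8 + 4.2 + 4.0 + 5.4) / 4 ≈ 4.35.

≈ 4.35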